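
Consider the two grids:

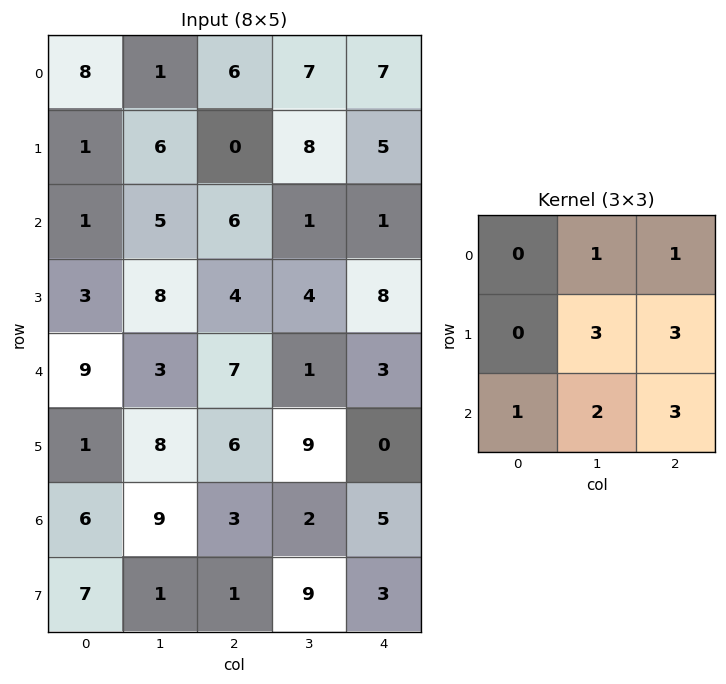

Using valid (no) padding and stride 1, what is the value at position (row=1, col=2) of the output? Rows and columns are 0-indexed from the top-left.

The receptive field on the input at this output position is [0 8 5 / 6 1 1 / 4 4 8]. Elementwise product with the kernel and sum: 8·1 + 5·1 + 1·3 + 1·3 + 4·1 + 4·2 + 8·3.

55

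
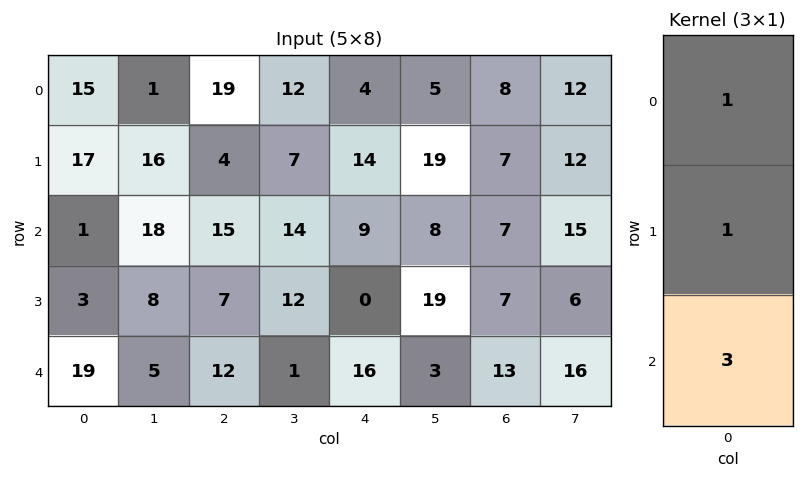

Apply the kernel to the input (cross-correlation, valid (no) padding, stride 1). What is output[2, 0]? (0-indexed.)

The receptive field on the input at this output position is [1 / 3 / 19]. Elementwise product with the kernel and sum: 1·1 + 3·1 + 19·3.

61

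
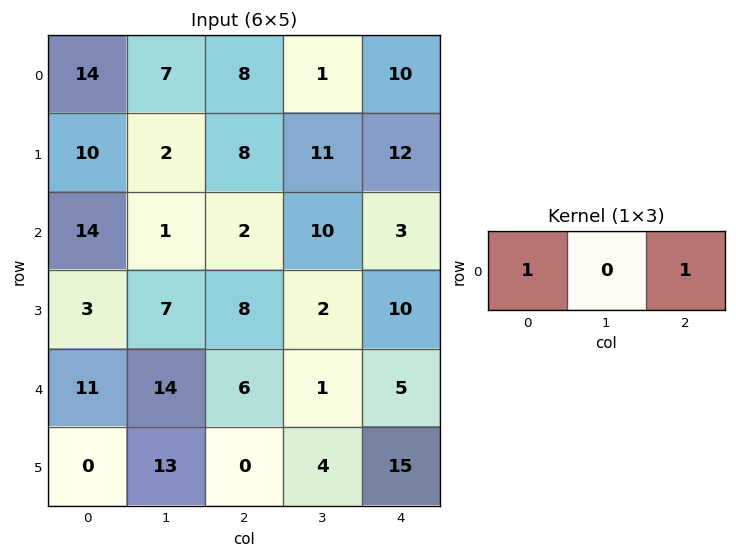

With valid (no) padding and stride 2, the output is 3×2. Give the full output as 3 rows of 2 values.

Output[0,0]: The receptive field on the input at this output position is [14 7 8]. Elementwise product with the kernel and sum: 14·1 + 8·1.

22 18
16 5
17 11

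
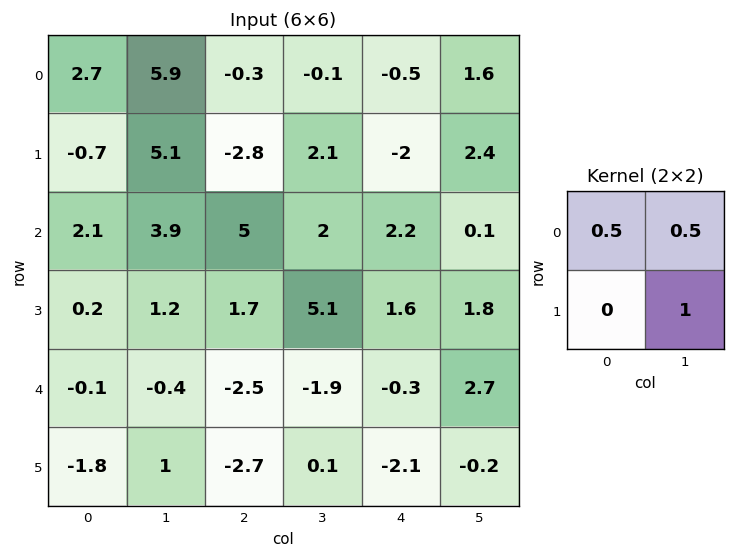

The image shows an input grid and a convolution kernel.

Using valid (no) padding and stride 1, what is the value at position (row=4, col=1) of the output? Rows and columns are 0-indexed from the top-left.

The receptive field on the input at this output position is [-0.4 -2.5 / 1 -2.7]. Elementwise product with the kernel and sum: -0.4·0.5 + -2.5·0.5 + -2.7·1.

-4.15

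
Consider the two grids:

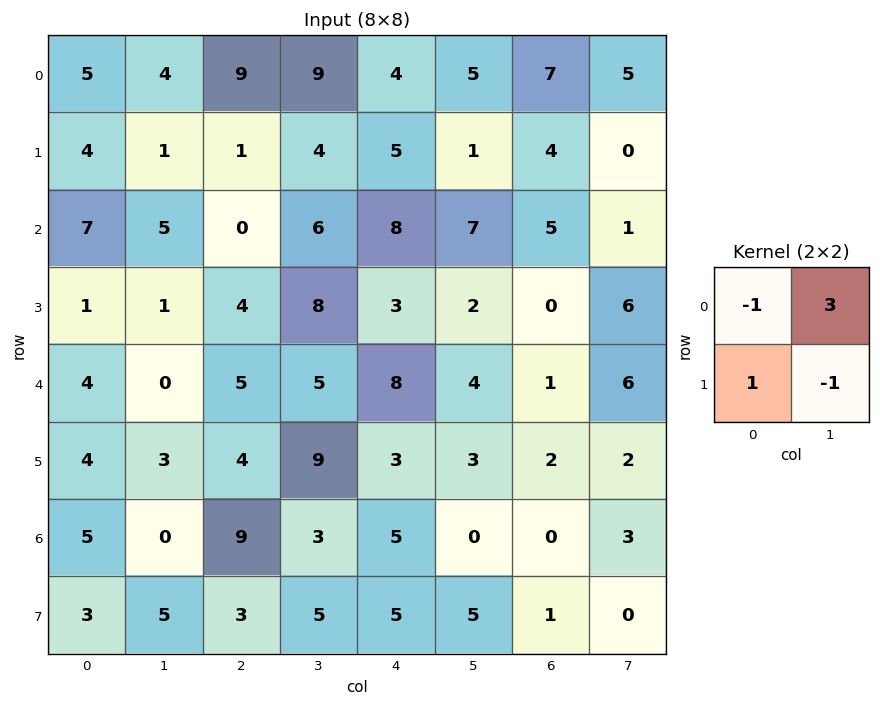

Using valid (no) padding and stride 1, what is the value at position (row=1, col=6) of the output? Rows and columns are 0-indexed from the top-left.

The receptive field on the input at this output position is [4 0 / 5 1]. Elementwise product with the kernel and sum: 4·-1 + 0·3 + 5·1 + 1·-1.

0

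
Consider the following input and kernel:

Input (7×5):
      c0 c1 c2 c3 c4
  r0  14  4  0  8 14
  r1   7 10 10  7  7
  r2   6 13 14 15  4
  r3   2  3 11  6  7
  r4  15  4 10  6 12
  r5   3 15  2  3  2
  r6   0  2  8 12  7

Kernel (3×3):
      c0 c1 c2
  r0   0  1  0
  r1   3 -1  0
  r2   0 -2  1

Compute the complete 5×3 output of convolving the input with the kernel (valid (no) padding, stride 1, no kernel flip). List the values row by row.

Output[0,0]: The receptive field on the input at this output position is [14 4 0 / 7 10 10 / 6 13 14]. Elementwise product with the kernel and sum: 4·1 + 7·3 + 10·-1 + 13·-2 + 14·1.
Output[0,1]: The receptive field on the input at this output position is [4 0 8 / 10 10 7 / 13 14 15]. Elementwise product with the kernel and sum: 0·1 + 10·3 + 10·-1 + 14·-2 + 15·1.

3 7 5
20 19 29
18 -2 42
16 12 26
2 49 -8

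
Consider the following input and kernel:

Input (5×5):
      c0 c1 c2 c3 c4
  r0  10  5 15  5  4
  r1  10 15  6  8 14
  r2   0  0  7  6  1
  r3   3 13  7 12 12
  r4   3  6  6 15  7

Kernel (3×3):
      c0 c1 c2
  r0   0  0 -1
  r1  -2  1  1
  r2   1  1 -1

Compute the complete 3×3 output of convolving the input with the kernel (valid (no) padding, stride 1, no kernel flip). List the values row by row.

-21 -20 18
10 13 -14
10 -16 23

Output[0,0]: The receptive field on the input at this output position is [10 5 15 / 10 15 6 / 0 0 7]. Elementwise product with the kernel and sum: 15·-1 + 10·-2 + 15·1 + 6·1 + 0·1 + 0·1 + 7·-1.
Output[0,1]: The receptive field on the input at this output position is [5 15 5 / 15 6 8 / 0 7 6]. Elementwise product with the kernel and sum: 5·-1 + 15·-2 + 6·1 + 8·1 + 0·1 + 7·1 + 6·-1.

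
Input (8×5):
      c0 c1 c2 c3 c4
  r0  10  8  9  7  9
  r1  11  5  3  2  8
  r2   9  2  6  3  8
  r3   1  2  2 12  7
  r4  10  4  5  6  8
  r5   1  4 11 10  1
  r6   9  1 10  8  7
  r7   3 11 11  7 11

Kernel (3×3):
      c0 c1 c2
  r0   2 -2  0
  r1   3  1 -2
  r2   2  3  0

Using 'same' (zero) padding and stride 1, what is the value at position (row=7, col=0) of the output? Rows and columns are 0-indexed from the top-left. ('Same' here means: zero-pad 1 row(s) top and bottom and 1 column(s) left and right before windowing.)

-37

The receptive field on the zero-padded input at this output position is [0 9 1 / 0 3 11 / 0 0 0]. Elementwise product with the kernel and sum: 0·2 + 9·-2 + 0·3 + 3·1 + 11·-2 + 0·2 + 0·3.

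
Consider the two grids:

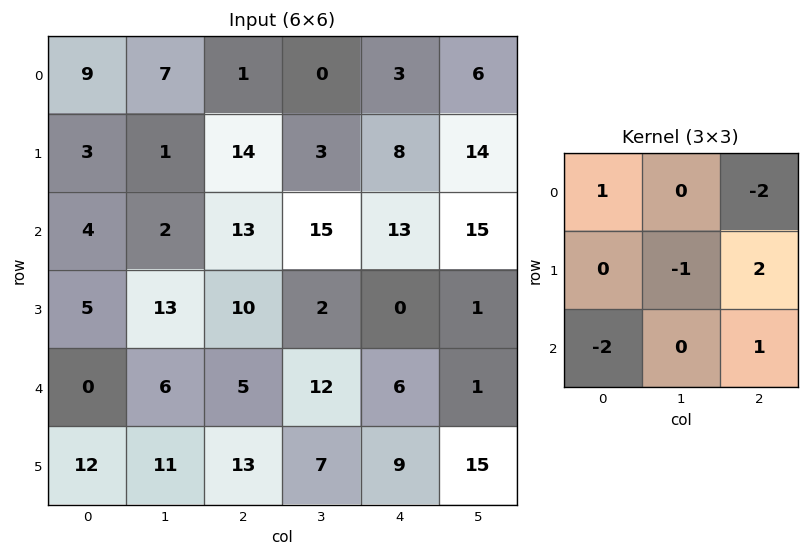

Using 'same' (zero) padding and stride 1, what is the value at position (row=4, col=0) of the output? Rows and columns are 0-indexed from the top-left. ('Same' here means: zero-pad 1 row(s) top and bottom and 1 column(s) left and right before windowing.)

-3

The receptive field on the zero-padded input at this output position is [0 5 13 / 0 0 6 / 0 12 11]. Elementwise product with the kernel and sum: 0·1 + 13·-2 + 0·-1 + 6·2 + 0·-2 + 11·1.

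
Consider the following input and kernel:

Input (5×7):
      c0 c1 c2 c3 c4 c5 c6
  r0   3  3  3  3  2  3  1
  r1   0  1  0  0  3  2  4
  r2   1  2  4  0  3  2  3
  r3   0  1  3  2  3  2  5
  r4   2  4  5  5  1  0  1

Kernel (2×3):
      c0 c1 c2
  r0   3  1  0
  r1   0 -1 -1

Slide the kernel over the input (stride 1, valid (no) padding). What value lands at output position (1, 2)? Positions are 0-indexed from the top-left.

The receptive field on the input at this output position is [0 0 3 / 4 0 3]. Elementwise product with the kernel and sum: 0·3 + 0·1 + 0·-1 + 3·-1.

-3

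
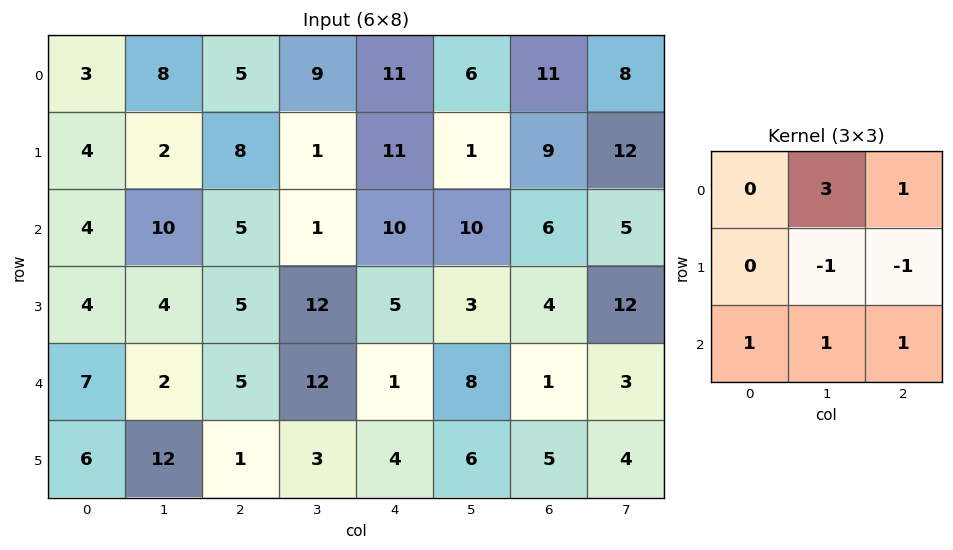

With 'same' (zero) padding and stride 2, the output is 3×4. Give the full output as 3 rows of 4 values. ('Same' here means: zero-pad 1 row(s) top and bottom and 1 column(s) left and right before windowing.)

-5 -3 -4 3
8 40 34 47
25 26 22 35

Output[0,0]: The receptive field on the zero-padded input at this output position is [0 0 0 / 0 3 8 / 0 4 2]. Elementwise product with the kernel and sum: 0·3 + 0·1 + 3·-1 + 8·-1 + 0·1 + 4·1 + 2·1.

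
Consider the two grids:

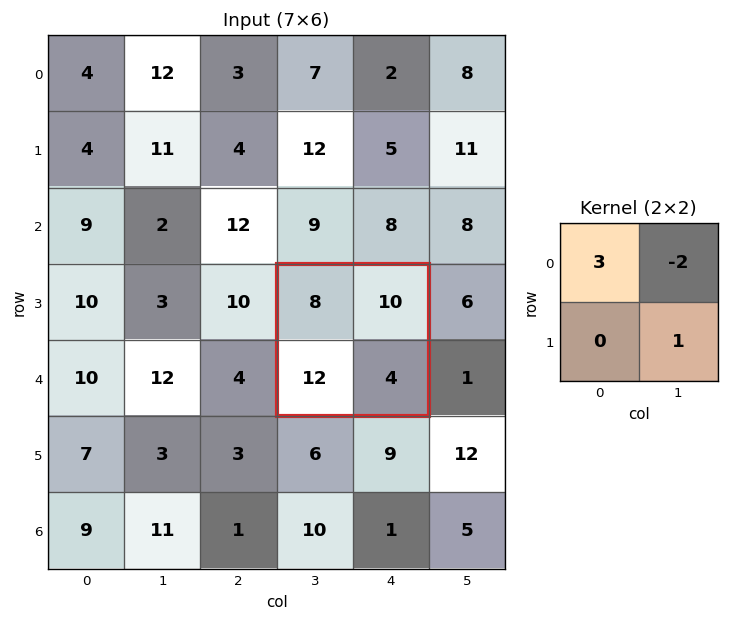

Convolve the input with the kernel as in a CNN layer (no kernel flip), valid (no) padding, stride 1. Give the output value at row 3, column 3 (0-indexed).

The receptive field on the input at this output position is [8 10 / 12 4]. Elementwise product with the kernel and sum: 8·3 + 10·-2 + 4·1.

8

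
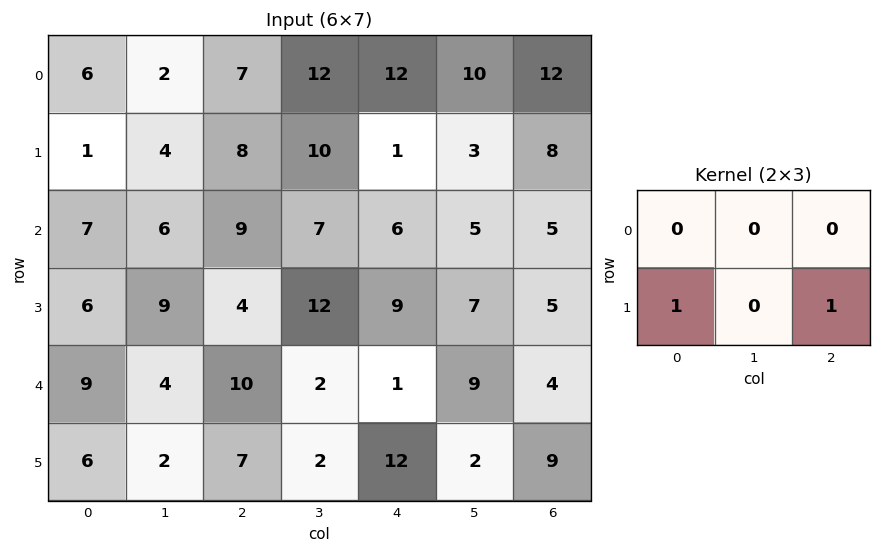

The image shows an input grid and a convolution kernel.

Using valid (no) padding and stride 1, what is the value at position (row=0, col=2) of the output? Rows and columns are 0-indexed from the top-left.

9

The receptive field on the input at this output position is [7 12 12 / 8 10 1]. Elementwise product with the kernel and sum: 8·1 + 1·1.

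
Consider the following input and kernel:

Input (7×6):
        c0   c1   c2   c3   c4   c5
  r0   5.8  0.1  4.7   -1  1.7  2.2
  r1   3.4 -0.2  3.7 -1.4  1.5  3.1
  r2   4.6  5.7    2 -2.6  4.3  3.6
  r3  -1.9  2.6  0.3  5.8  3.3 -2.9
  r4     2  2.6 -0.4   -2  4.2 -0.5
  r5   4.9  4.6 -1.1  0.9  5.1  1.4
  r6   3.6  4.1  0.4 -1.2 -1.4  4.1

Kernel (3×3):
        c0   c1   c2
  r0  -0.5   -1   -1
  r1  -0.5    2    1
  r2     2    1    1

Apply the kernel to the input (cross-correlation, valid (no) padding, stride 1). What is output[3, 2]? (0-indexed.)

-5.05

The receptive field on the input at this output position is [0.3 5.8 3.3 / -0.4 -2 4.2 / -1.1 0.9 5.1]. Elementwise product with the kernel and sum: 0.3·-0.5 + 5.8·-1 + 3.3·-1 + -0.4·-0.5 + -2·2 + 4.2·1 + -1.1·2 + 0.9·1 + 5.1·1.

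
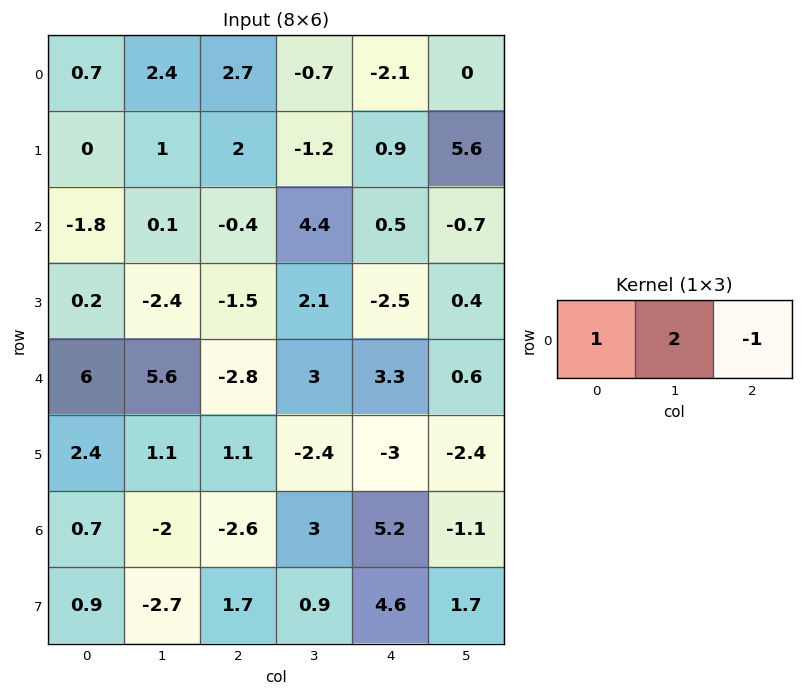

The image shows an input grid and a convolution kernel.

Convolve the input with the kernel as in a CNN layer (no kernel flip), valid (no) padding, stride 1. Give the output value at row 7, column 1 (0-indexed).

-0.2

The receptive field on the input at this output position is [-2.7 1.7 0.9]. Elementwise product with the kernel and sum: -2.7·1 + 1.7·2 + 0.9·-1.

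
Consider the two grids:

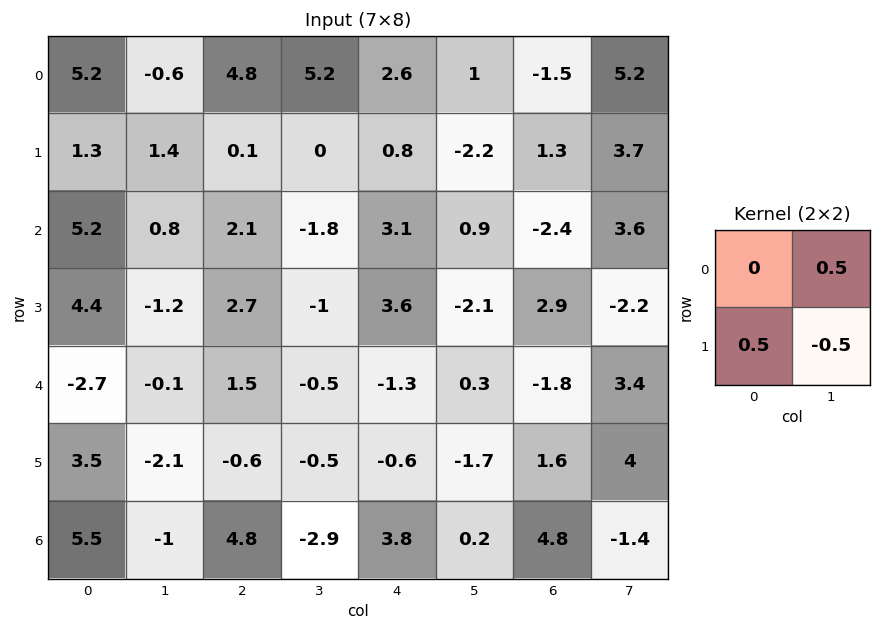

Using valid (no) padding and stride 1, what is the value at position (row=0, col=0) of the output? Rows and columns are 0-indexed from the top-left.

-0.35

The receptive field on the input at this output position is [5.2 -0.6 / 1.3 1.4]. Elementwise product with the kernel and sum: -0.6·0.5 + 1.3·0.5 + 1.4·-0.5.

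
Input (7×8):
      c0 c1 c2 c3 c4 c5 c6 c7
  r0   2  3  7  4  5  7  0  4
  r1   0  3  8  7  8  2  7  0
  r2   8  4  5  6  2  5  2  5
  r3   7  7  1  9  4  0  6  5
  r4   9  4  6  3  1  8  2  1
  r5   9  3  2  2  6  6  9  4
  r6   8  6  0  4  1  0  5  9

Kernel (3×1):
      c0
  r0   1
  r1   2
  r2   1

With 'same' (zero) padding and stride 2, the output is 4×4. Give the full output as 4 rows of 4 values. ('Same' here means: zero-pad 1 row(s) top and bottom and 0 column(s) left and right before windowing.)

Output[0,0]: The receptive field on the zero-padded input at this output position is [0 / 2 / 0]. Elementwise product with the kernel and sum: 0·1 + 2·2 + 0·1.
Output[0,1]: The receptive field on the zero-padded input at this output position is [0 / 7 / 8]. Elementwise product with the kernel and sum: 0·1 + 7·2 + 8·1.

4 22 18 7
23 19 16 17
34 15 12 19
25 2 8 19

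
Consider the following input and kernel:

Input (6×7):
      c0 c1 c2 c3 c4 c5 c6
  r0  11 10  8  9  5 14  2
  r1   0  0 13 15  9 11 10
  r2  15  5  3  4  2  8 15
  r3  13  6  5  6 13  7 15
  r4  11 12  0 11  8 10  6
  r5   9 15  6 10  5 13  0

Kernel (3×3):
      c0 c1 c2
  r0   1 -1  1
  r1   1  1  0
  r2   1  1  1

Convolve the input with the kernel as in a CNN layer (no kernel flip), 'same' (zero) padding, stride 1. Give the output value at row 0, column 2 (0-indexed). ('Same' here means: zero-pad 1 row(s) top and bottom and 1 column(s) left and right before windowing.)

The receptive field on the zero-padded input at this output position is [0 0 0 / 10 8 9 / 0 13 15]. Elementwise product with the kernel and sum: 0·1 + 0·-1 + 0·1 + 10·1 + 8·1 + 0·1 + 13·1 + 15·1.

46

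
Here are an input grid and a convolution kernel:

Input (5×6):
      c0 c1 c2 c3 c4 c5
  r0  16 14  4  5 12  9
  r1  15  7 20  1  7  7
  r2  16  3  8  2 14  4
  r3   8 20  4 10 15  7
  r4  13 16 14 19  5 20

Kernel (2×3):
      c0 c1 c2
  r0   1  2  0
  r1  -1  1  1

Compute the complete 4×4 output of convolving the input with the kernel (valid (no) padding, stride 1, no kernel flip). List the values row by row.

56 36 2 42
24 54 30 31
38 13 33 42
65 45 34 46

Output[0,0]: The receptive field on the input at this output position is [16 14 4 / 15 7 20]. Elementwise product with the kernel and sum: 16·1 + 14·2 + 15·-1 + 7·1 + 20·1.
Output[0,1]: The receptive field on the input at this output position is [14 4 5 / 7 20 1]. Elementwise product with the kernel and sum: 14·1 + 4·2 + 7·-1 + 20·1 + 1·1.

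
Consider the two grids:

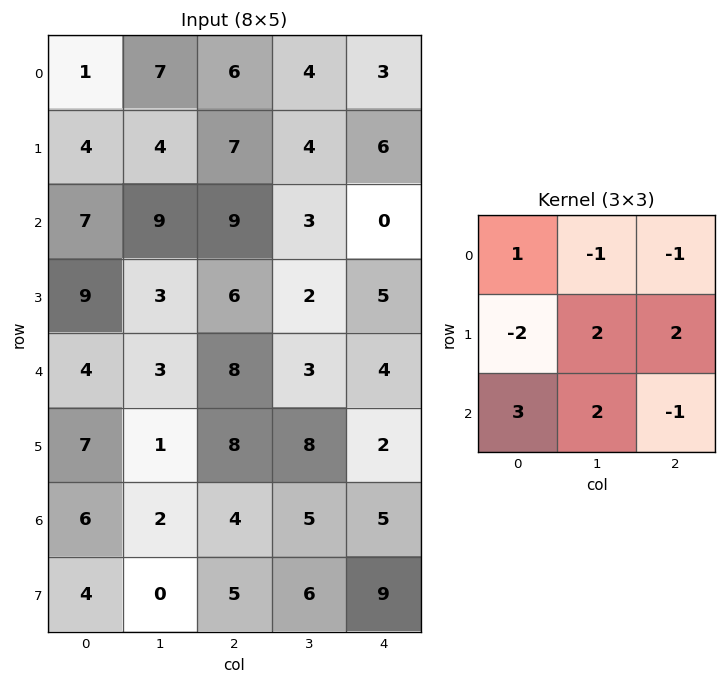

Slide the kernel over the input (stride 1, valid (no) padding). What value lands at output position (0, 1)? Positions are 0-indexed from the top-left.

53

The receptive field on the input at this output position is [7 6 4 / 4 7 4 / 9 9 3]. Elementwise product with the kernel and sum: 7·1 + 6·-1 + 4·-1 + 4·-2 + 7·2 + 4·2 + 9·3 + 9·2 + 3·-1.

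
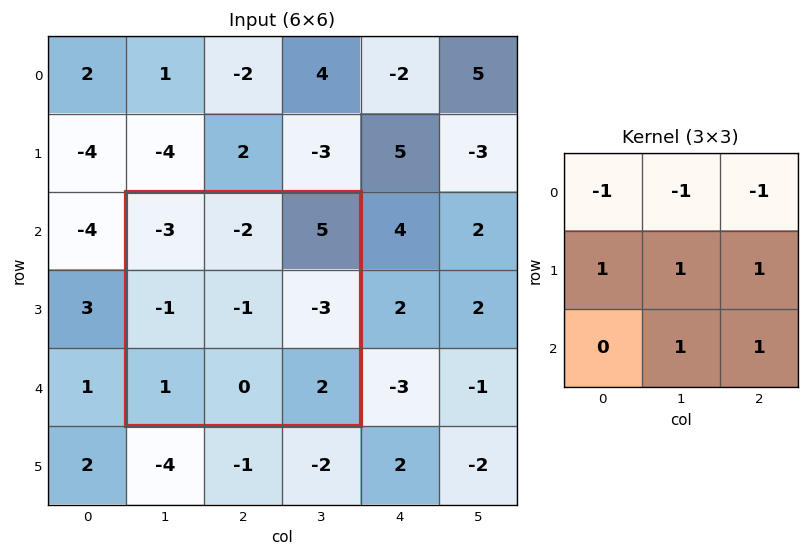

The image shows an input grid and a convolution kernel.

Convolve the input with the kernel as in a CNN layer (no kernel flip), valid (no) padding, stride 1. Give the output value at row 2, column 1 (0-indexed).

The receptive field on the input at this output position is [-3 -2 5 / -1 -1 -3 / 1 0 2]. Elementwise product with the kernel and sum: -3·-1 + -2·-1 + 5·-1 + -1·1 + -1·1 + -3·1 + 0·1 + 2·1.

-3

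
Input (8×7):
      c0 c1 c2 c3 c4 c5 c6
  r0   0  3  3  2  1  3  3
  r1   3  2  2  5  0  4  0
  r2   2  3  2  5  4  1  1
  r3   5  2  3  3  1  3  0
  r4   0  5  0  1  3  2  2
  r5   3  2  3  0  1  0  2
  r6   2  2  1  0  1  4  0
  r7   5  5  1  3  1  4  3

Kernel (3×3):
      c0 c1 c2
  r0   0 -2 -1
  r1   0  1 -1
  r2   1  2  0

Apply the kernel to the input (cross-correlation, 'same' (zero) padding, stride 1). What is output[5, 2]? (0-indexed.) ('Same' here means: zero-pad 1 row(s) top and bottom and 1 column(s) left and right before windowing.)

6

The receptive field on the zero-padded input at this output position is [5 0 1 / 2 3 0 / 2 1 0]. Elementwise product with the kernel and sum: 0·-2 + 1·-1 + 3·1 + 0·-1 + 2·1 + 1·2.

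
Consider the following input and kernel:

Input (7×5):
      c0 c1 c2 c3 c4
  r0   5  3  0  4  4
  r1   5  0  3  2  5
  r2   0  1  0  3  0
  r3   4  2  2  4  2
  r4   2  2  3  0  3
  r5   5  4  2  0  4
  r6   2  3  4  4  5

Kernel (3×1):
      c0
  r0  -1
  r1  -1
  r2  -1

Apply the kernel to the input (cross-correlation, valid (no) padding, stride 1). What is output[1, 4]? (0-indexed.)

The receptive field on the input at this output position is [5 / 0 / 2]. Elementwise product with the kernel and sum: 5·-1 + 0·-1 + 2·-1.

-7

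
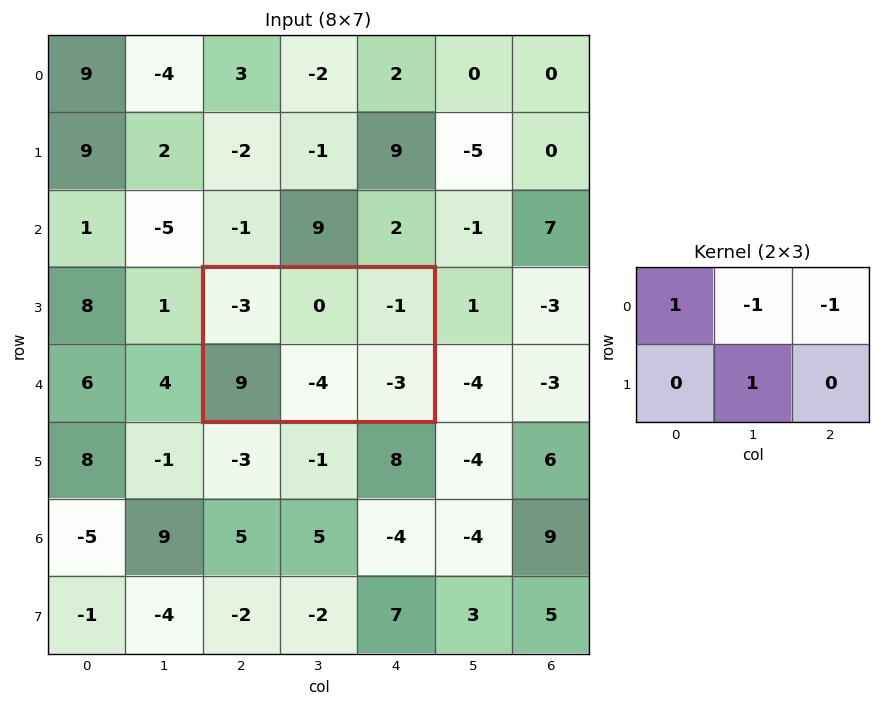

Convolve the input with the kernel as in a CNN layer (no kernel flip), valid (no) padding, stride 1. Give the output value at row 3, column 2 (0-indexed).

-6

The receptive field on the input at this output position is [-3 0 -1 / 9 -4 -3]. Elementwise product with the kernel and sum: -3·1 + 0·-1 + -1·-1 + -4·1.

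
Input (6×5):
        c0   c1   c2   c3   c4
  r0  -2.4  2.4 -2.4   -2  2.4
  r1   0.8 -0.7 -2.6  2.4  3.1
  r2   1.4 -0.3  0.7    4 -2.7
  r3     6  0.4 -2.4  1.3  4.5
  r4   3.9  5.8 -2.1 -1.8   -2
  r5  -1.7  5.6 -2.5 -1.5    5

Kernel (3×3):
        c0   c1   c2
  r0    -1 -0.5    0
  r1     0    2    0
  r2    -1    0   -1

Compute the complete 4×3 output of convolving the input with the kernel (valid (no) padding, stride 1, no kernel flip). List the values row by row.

-2.3 -10.1 10.2
-4.65 1.7 7.3
-2.25 -8.85 4
9.6 -7.5 -4.35

Output[0,0]: The receptive field on the input at this output position is [-2.4 2.4 -2.4 / 0.8 -0.7 -2.6 / 1.4 -0.3 0.7]. Elementwise product with the kernel and sum: -2.4·-1 + 2.4·-0.5 + -0.7·2 + 1.4·-1 + 0.7·-1.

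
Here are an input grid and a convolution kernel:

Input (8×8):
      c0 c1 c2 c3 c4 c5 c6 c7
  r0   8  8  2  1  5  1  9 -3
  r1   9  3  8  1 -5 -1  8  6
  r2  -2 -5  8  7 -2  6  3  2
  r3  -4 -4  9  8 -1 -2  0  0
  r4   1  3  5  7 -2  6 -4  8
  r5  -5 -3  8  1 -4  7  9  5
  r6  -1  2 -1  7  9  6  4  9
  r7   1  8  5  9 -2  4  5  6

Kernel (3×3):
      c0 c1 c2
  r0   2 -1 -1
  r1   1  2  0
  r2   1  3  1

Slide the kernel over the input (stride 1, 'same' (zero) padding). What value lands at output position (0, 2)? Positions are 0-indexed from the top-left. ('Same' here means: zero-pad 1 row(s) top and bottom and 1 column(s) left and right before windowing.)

40

The receptive field on the zero-padded input at this output position is [0 0 0 / 8 2 1 / 3 8 1]. Elementwise product with the kernel and sum: 0·2 + 0·-1 + 0·-1 + 8·1 + 2·2 + 3·1 + 8·3 + 1·1.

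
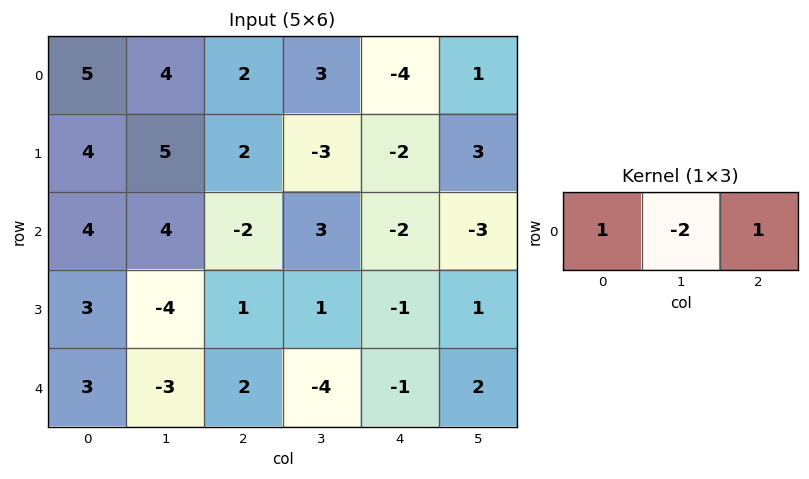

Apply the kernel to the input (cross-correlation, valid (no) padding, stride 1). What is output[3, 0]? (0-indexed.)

The receptive field on the input at this output position is [3 -4 1]. Elementwise product with the kernel and sum: 3·1 + -4·-2 + 1·1.

12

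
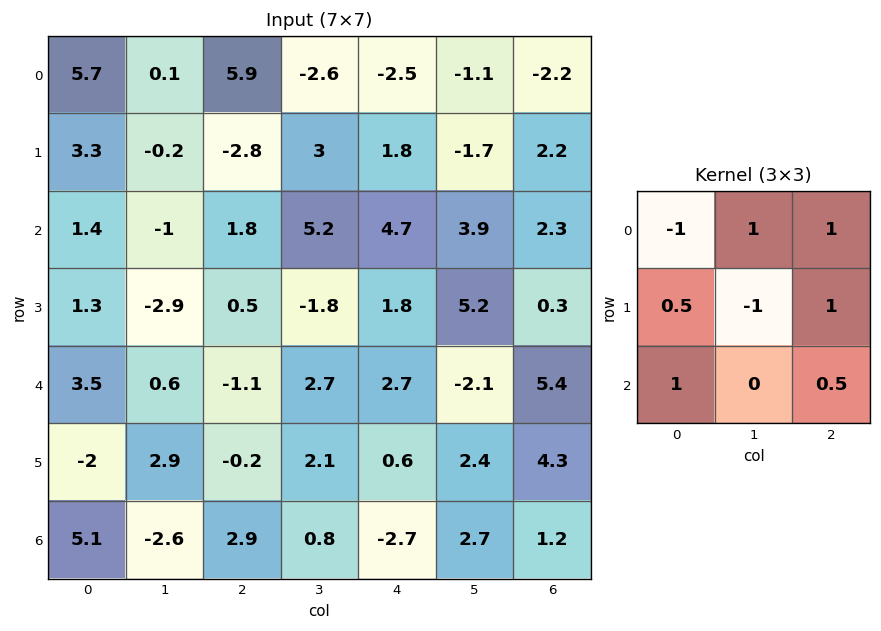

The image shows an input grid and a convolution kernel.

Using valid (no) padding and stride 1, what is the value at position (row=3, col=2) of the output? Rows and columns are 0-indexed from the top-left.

-0.95

The receptive field on the input at this output position is [0.5 -1.8 1.8 / -1.1 2.7 2.7 / -0.2 2.1 0.6]. Elementwise product with the kernel and sum: 0.5·-1 + -1.8·1 + 1.8·1 + -1.1·0.5 + 2.7·-1 + 2.7·1 + -0.2·1 + 0.6·0.5.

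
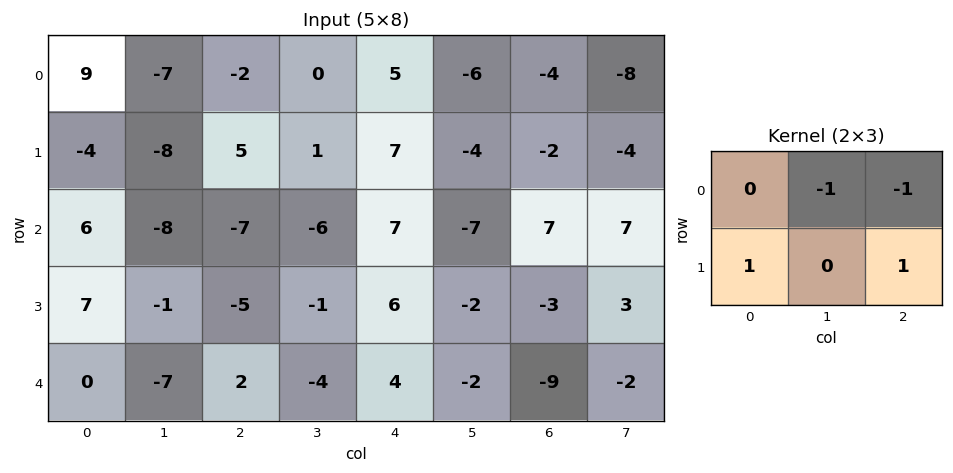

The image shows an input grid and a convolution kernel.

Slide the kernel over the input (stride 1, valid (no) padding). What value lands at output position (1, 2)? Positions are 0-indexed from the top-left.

-8

The receptive field on the input at this output position is [5 1 7 / -7 -6 7]. Elementwise product with the kernel and sum: 1·-1 + 7·-1 + -7·1 + 7·1.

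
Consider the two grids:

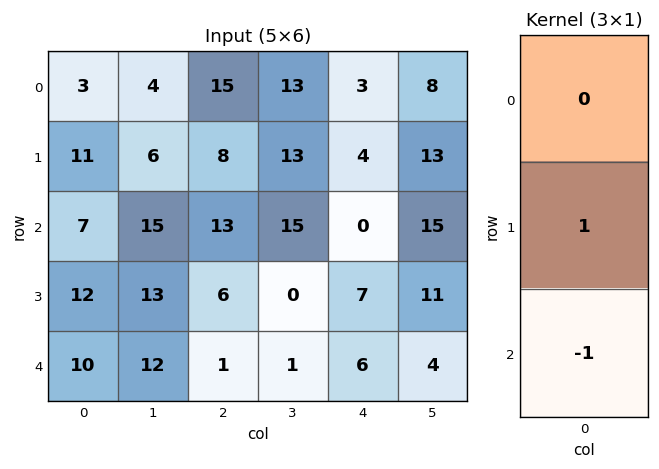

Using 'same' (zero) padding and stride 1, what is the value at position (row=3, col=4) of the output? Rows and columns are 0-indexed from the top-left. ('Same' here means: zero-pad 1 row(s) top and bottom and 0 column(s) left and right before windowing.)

The receptive field on the zero-padded input at this output position is [0 / 7 / 6]. Elementwise product with the kernel and sum: 7·1 + 6·-1.

1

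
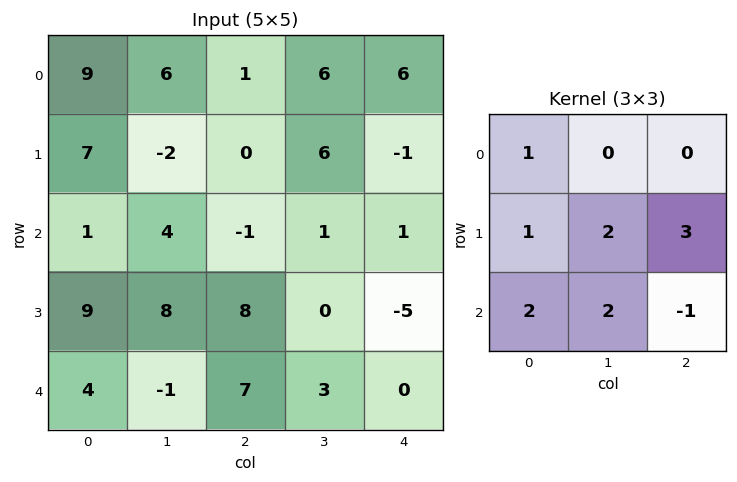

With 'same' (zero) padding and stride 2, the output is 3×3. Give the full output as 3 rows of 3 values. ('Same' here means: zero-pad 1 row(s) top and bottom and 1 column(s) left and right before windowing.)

Output[0,0]: The receptive field on the zero-padded input at this output position is [0 0 0 / 0 9 6 / 0 7 -2]. Elementwise product with the kernel and sum: 0·1 + 0·1 + 9·2 + 6·3 + 0·2 + 7·2 + -2·-1.

52 16 28
24 35 -1
5 30 3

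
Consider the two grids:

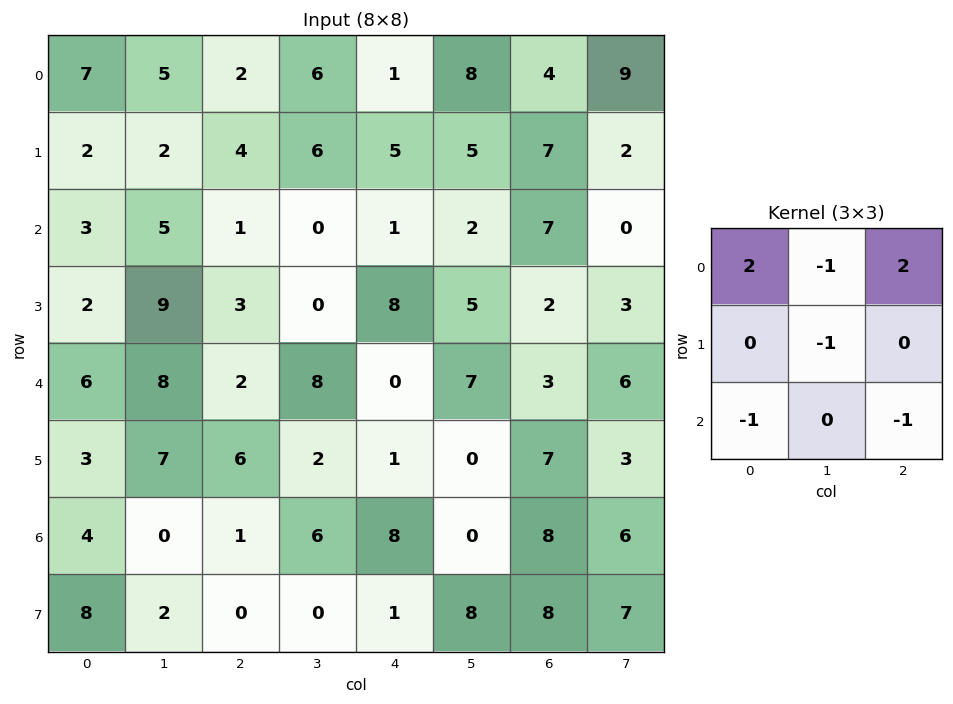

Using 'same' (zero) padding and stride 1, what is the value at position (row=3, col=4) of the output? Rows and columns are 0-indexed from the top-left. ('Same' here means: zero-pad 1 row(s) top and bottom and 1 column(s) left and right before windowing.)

-20

The receptive field on the zero-padded input at this output position is [0 1 2 / 0 8 5 / 8 0 7]. Elementwise product with the kernel and sum: 0·2 + 1·-1 + 2·2 + 8·-1 + 8·-1 + 7·-1.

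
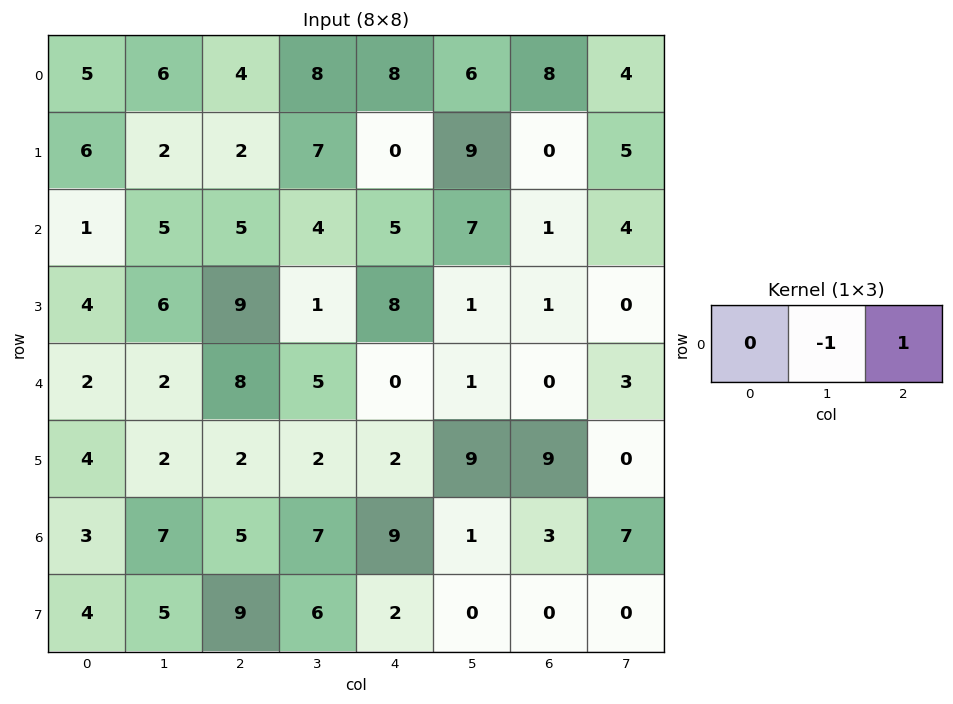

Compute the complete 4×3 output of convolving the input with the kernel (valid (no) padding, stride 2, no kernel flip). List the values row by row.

-2 0 2
0 1 -6
6 -5 -1
-2 2 2

Output[0,0]: The receptive field on the input at this output position is [5 6 4]. Elementwise product with the kernel and sum: 6·-1 + 4·1.
Output[0,1]: The receptive field on the input at this output position is [4 8 8]. Elementwise product with the kernel and sum: 8·-1 + 8·1.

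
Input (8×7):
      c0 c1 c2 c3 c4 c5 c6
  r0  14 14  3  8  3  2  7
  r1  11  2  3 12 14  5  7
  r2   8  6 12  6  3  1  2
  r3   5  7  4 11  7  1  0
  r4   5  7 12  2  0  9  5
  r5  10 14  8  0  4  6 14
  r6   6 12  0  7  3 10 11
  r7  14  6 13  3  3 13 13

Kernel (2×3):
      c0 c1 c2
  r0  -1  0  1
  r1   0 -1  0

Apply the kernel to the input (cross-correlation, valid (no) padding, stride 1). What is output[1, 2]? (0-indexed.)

The receptive field on the input at this output position is [3 12 14 / 12 6 3]. Elementwise product with the kernel and sum: 3·-1 + 14·1 + 6·-1.

5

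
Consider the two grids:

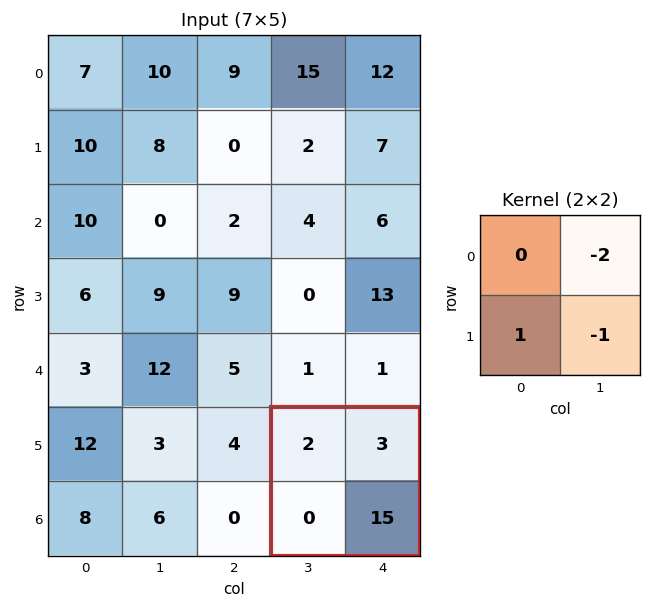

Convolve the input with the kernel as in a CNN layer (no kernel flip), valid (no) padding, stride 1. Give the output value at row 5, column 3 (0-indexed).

The receptive field on the input at this output position is [2 3 / 0 15]. Elementwise product with the kernel and sum: 3·-2 + 0·1 + 15·-1.

-21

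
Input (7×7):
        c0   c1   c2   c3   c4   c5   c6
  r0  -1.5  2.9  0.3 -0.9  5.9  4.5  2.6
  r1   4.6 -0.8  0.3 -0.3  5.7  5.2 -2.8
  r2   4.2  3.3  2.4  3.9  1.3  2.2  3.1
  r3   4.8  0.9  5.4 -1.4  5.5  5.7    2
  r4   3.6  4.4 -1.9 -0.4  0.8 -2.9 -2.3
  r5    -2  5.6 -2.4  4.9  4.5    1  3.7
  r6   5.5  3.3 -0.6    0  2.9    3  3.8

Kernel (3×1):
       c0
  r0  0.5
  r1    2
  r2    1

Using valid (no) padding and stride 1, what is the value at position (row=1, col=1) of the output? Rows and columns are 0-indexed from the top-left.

7.1

The receptive field on the input at this output position is [-0.8 / 3.3 / 0.9]. Elementwise product with the kernel and sum: -0.8·0.5 + 3.3·2 + 0.9·1.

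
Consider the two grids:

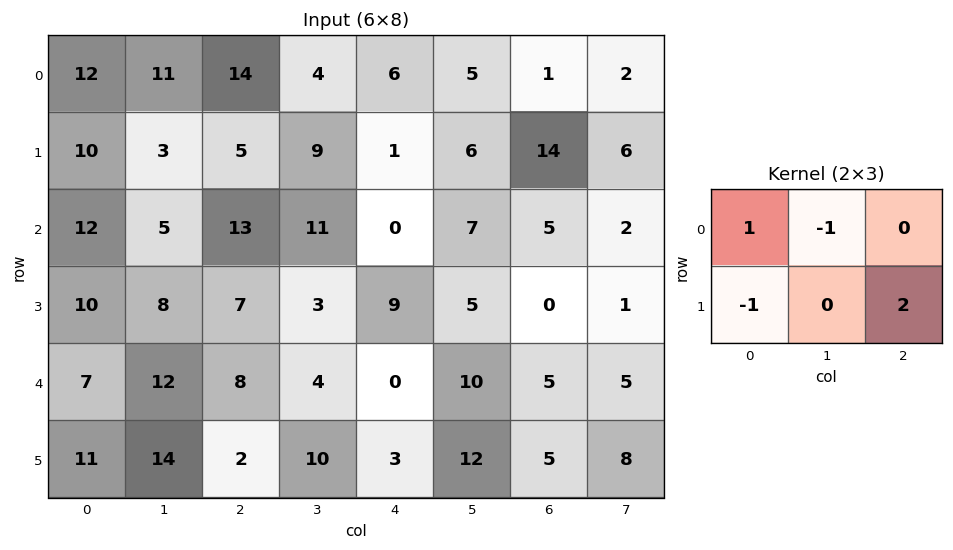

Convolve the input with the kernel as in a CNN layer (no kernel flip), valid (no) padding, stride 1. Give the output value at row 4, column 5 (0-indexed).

9

The receptive field on the input at this output position is [10 5 5 / 12 5 8]. Elementwise product with the kernel and sum: 10·1 + 5·-1 + 12·-1 + 8·2.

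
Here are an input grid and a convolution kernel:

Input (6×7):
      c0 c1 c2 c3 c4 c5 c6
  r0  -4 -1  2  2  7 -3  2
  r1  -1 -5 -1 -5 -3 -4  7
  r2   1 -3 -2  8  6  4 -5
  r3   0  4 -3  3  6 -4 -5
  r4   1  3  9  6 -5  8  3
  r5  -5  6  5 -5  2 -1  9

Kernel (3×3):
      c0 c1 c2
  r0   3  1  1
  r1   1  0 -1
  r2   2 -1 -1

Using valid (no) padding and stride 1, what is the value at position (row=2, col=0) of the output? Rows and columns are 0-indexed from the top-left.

-9

The receptive field on the input at this output position is [1 -3 -2 / 0 4 -3 / 1 3 9]. Elementwise product with the kernel and sum: 1·3 + -3·1 + -2·1 + 0·1 + -3·-1 + 1·2 + 3·-1 + 9·-1.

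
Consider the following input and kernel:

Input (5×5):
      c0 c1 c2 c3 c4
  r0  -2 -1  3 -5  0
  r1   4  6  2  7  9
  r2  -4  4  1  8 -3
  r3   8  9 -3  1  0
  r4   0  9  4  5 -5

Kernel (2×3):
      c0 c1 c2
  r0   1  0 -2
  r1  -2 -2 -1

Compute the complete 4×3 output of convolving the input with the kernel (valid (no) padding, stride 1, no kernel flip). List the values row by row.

Output[0,0]: The receptive field on the input at this output position is [-2 -1 3 / 4 6 2]. Elementwise product with the kernel and sum: -2·1 + 3·-2 + 4·-2 + 6·-2 + 2·-1.
Output[0,1]: The receptive field on the input at this output position is [-1 3 -5 / 6 2 7]. Elementwise product with the kernel and sum: -1·1 + -5·-2 + 6·-2 + 2·-2 + 7·-1.

-30 -14 -24
-1 -26 -31
-37 -25 11
-8 -24 -16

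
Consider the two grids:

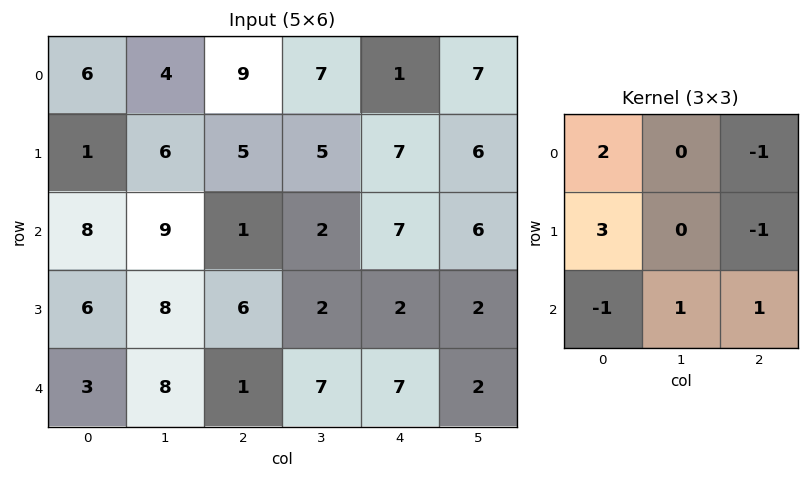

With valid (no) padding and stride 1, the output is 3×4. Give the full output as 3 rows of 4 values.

3 8 33 27
28 32 -3 6
33 38 24 4

Output[0,0]: The receptive field on the input at this output position is [6 4 9 / 1 6 5 / 8 9 1]. Elementwise product with the kernel and sum: 6·2 + 9·-1 + 1·3 + 5·-1 + 8·-1 + 9·1 + 1·1.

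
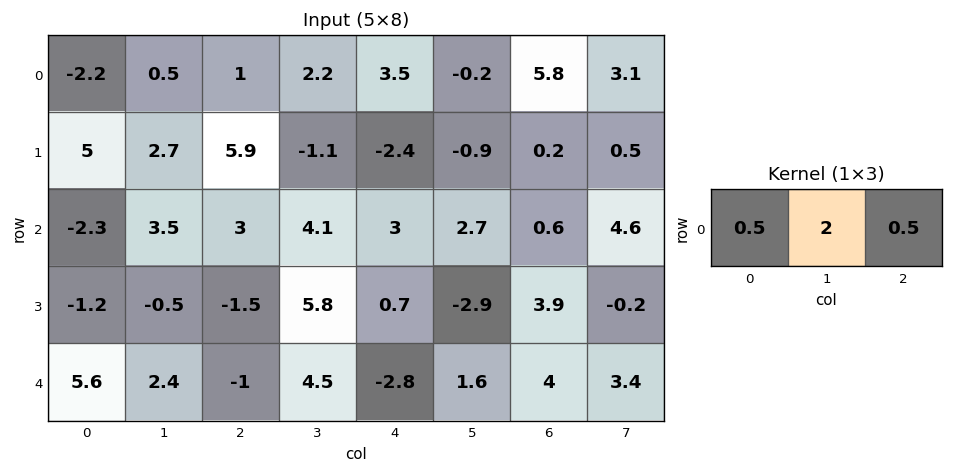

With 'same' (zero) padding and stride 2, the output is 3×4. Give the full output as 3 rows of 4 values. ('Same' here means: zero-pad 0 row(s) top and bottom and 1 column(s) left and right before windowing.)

-4.15 3.35 8 13.05
-2.85 9.8 9.4 4.85
12.4 1.45 -2.55 10.5

Output[0,0]: The receptive field on the zero-padded input at this output position is [0 -2.2 0.5]. Elementwise product with the kernel and sum: 0·0.5 + -2.2·2 + 0.5·0.5.
Output[0,1]: The receptive field on the zero-padded input at this output position is [0.5 1 2.2]. Elementwise product with the kernel and sum: 0.5·0.5 + 1·2 + 2.2·0.5.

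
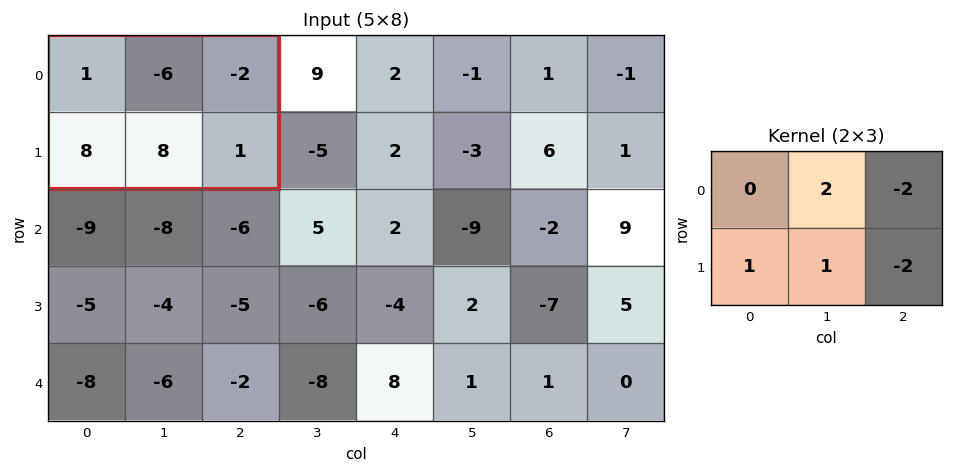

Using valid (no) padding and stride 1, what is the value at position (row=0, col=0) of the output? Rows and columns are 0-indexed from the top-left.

6

The receptive field on the input at this output position is [1 -6 -2 / 8 8 1]. Elementwise product with the kernel and sum: -6·2 + -2·-2 + 8·1 + 8·1 + 1·-2.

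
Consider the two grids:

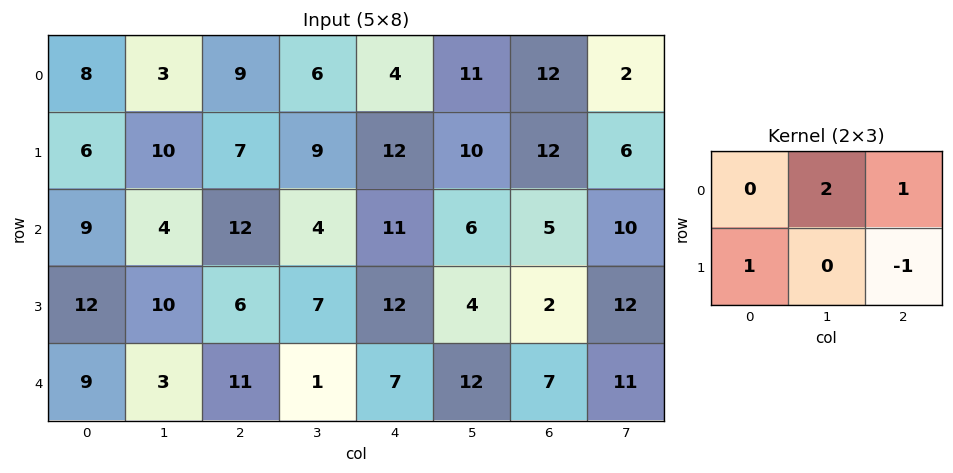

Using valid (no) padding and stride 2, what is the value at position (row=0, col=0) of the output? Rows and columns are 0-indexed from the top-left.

14

The receptive field on the input at this output position is [8 3 9 / 6 10 7]. Elementwise product with the kernel and sum: 3·2 + 9·1 + 6·1 + 7·-1.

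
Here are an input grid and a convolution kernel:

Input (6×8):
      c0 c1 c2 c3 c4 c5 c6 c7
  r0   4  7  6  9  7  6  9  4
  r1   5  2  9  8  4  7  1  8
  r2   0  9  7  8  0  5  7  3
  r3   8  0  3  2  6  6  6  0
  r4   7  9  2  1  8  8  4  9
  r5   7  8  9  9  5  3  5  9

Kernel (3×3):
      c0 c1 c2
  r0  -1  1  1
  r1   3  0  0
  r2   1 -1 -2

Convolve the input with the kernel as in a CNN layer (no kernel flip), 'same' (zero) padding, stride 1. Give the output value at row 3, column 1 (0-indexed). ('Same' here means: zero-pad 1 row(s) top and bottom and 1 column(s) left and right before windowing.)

The receptive field on the zero-padded input at this output position is [0 9 7 / 8 0 3 / 7 9 2]. Elementwise product with the kernel and sum: 0·-1 + 9·1 + 7·1 + 8·3 + 7·1 + 9·-1 + 2·-2.

34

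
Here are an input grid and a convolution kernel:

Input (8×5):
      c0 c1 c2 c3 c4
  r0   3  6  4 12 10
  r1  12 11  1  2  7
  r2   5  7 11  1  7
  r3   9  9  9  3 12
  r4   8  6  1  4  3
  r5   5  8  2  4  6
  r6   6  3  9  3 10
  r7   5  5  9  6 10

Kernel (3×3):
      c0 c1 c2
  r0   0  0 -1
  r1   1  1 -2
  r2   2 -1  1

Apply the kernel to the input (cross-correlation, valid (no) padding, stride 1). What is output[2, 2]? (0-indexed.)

-18

The receptive field on the input at this output position is [11 1 7 / 9 3 12 / 1 4 3]. Elementwise product with the kernel and sum: 7·-1 + 9·1 + 3·1 + 12·-2 + 1·2 + 4·-1 + 3·1.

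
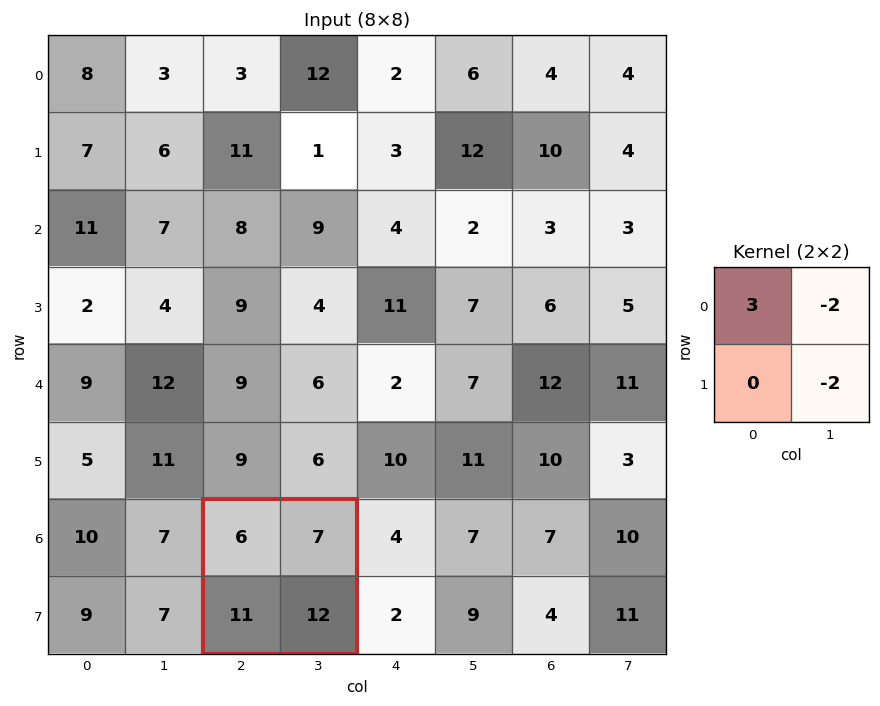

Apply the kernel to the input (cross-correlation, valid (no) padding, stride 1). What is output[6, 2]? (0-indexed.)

The receptive field on the input at this output position is [6 7 / 11 12]. Elementwise product with the kernel and sum: 6·3 + 7·-2 + 12·-2.

-20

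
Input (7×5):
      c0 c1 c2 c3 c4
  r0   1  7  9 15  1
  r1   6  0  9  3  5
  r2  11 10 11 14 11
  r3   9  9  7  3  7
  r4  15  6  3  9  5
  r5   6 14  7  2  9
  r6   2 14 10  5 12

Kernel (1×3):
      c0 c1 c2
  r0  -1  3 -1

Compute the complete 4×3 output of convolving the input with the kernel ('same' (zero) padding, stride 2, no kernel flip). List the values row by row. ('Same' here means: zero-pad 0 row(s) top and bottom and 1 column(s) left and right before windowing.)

Output[0,0]: The receptive field on the zero-padded input at this output position is [0 1 7]. Elementwise product with the kernel and sum: 0·-1 + 1·3 + 7·-1.

-4 5 -12
23 9 19
39 -6 6
-8 11 31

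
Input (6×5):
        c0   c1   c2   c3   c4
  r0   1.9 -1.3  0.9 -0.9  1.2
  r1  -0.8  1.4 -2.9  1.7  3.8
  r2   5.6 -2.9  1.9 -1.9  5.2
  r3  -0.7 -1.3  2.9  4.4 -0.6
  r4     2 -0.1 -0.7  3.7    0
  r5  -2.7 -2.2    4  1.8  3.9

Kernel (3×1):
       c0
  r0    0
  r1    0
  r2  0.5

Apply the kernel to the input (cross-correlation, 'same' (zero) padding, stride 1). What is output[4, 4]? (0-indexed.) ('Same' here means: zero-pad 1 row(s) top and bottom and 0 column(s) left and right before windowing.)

The receptive field on the zero-padded input at this output position is [-0.6 / 0 / 3.9]. Elementwise product with the kernel and sum: 3.9·0.5.

1.95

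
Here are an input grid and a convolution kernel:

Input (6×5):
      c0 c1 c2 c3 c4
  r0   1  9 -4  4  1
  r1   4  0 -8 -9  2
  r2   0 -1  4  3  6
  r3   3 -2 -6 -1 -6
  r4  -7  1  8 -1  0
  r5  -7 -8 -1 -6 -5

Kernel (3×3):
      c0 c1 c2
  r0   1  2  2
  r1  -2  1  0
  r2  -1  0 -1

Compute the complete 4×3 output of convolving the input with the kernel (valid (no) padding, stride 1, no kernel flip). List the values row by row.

-1 -1 3
-10 -25 -15
-3 11 25
10 4 -31

Output[0,0]: The receptive field on the input at this output position is [1 9 -4 / 4 0 -8 / 0 -1 4]. Elementwise product with the kernel and sum: 1·1 + 9·2 + -4·2 + 4·-2 + 0·1 + 0·-1 + 4·-1.
Output[0,1]: The receptive field on the input at this output position is [9 -4 4 / 0 -8 -9 / -1 4 3]. Elementwise product with the kernel and sum: 9·1 + -4·2 + 4·2 + 0·-2 + -8·1 + -1·-1 + 3·-1.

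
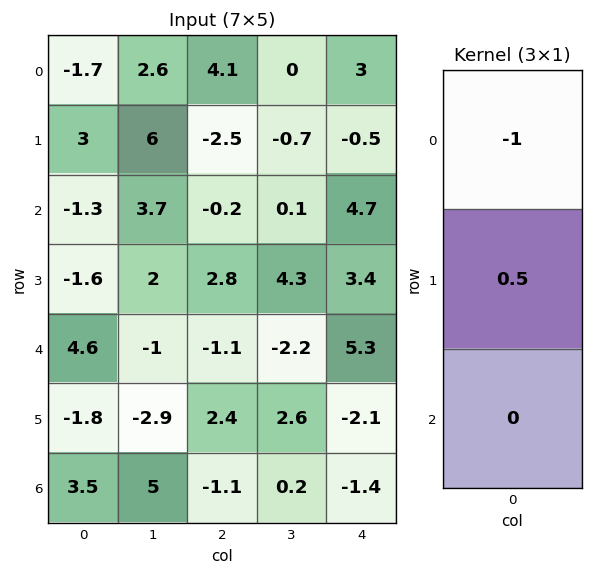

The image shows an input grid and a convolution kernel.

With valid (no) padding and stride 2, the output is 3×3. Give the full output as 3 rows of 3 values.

3.2 -5.35 -3.25
0.5 1.6 -3
-5.5 2.3 -6.35

Output[0,0]: The receptive field on the input at this output position is [-1.7 / 3 / -1.3]. Elementwise product with the kernel and sum: -1.7·-1 + 3·0.5.
Output[0,1]: The receptive field on the input at this output position is [4.1 / -2.5 / -0.2]. Elementwise product with the kernel and sum: 4.1·-1 + -2.5·0.5.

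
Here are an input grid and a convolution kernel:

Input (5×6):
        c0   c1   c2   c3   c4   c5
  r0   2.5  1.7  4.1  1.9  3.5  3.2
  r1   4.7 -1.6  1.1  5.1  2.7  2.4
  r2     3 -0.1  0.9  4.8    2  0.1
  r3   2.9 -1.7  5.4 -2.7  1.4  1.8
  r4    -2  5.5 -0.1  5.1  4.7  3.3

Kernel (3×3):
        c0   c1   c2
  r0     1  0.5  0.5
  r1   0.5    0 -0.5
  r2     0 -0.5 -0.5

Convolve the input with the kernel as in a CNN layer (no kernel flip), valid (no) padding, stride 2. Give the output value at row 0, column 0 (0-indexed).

The receptive field on the input at this output position is [2.5 1.7 4.1 / 4.7 -1.6 1.1 / 3 -0.1 0.9]. Elementwise product with the kernel and sum: 2.5·1 + 1.7·0.5 + 4.1·0.5 + 4.7·0.5 + 1.1·-0.5 + -0.1·-0.5 + 0.9·-0.5.

6.8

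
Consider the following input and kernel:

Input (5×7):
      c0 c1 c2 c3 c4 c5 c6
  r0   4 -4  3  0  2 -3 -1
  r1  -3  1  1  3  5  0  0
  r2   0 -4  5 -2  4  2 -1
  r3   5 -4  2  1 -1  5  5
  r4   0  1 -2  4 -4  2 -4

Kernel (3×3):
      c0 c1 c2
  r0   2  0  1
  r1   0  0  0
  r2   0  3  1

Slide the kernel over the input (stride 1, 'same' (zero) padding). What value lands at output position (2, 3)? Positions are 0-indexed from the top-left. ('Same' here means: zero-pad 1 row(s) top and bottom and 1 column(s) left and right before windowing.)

The receptive field on the zero-padded input at this output position is [1 3 5 / 5 -2 4 / 2 1 -1]. Elementwise product with the kernel and sum: 1·2 + 5·1 + 1·3 + -1·1.

9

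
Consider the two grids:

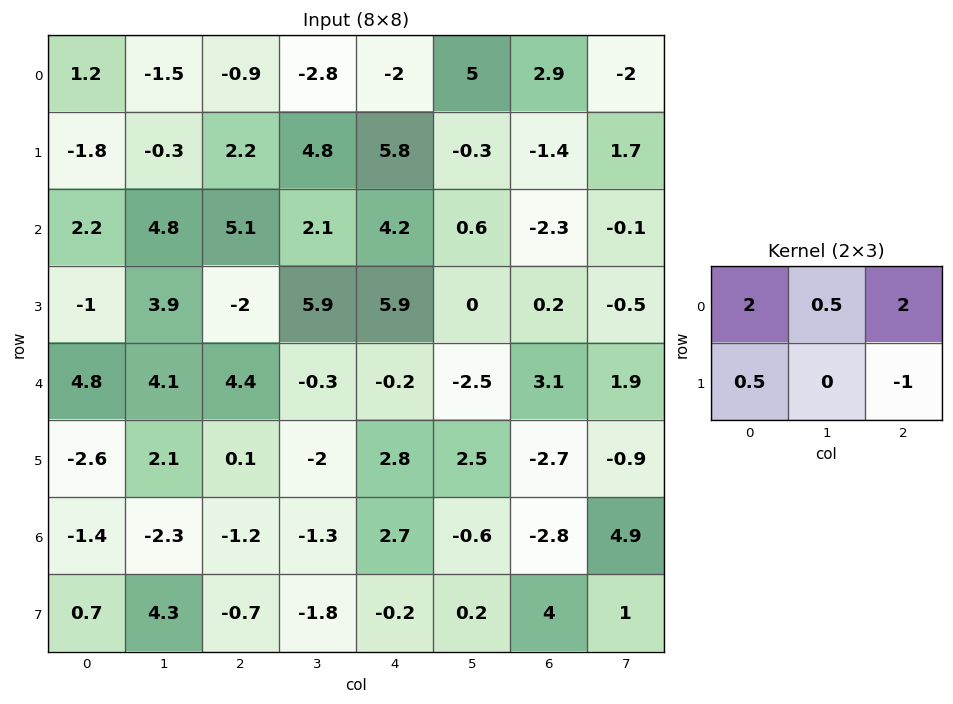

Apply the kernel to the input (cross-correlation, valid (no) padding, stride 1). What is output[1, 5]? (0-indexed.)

2.5

The receptive field on the input at this output position is [-0.3 -1.4 1.7 / 0.6 -2.3 -0.1]. Elementwise product with the kernel and sum: -0.3·2 + -1.4·0.5 + 1.7·2 + 0.6·0.5 + -0.1·-1.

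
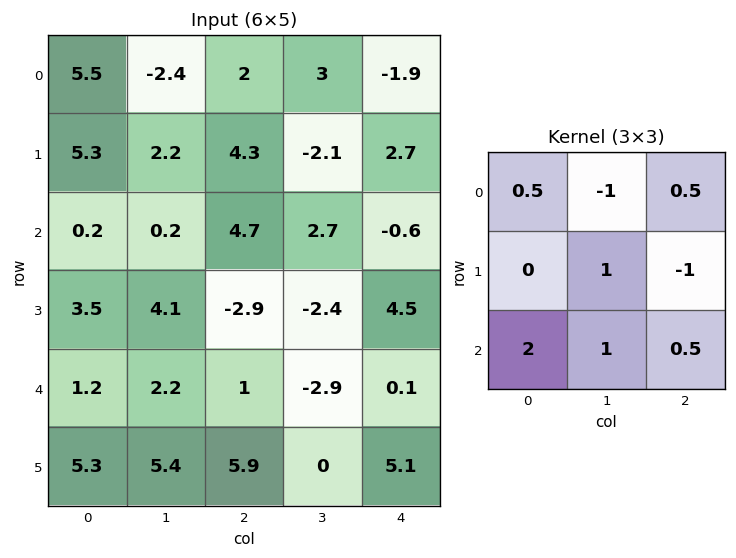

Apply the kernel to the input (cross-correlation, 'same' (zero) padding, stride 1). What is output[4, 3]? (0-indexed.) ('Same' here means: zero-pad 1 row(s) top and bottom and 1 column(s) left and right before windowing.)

14.55

The receptive field on the zero-padded input at this output position is [-2.9 -2.4 4.5 / 1 -2.9 0.1 / 5.9 0 5.1]. Elementwise product with the kernel and sum: -2.9·0.5 + -2.4·-1 + 4.5·0.5 + -2.9·1 + 0.1·-1 + 5.9·2 + 0·1 + 5.1·0.5.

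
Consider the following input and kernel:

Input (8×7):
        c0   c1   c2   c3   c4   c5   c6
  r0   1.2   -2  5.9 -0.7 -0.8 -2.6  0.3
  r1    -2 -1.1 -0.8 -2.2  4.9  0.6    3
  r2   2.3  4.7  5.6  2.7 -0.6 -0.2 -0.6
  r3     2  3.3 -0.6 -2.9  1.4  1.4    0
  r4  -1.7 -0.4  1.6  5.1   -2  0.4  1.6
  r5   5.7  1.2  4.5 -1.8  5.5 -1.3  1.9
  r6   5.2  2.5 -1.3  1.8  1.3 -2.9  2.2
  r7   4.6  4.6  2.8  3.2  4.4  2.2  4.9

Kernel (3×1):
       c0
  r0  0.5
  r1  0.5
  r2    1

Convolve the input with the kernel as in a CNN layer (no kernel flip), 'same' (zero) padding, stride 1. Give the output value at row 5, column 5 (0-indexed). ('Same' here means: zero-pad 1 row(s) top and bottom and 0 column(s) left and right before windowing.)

-3.35

The receptive field on the zero-padded input at this output position is [0.4 / -1.3 / -2.9]. Elementwise product with the kernel and sum: 0.4·0.5 + -1.3·0.5 + -2.9·1.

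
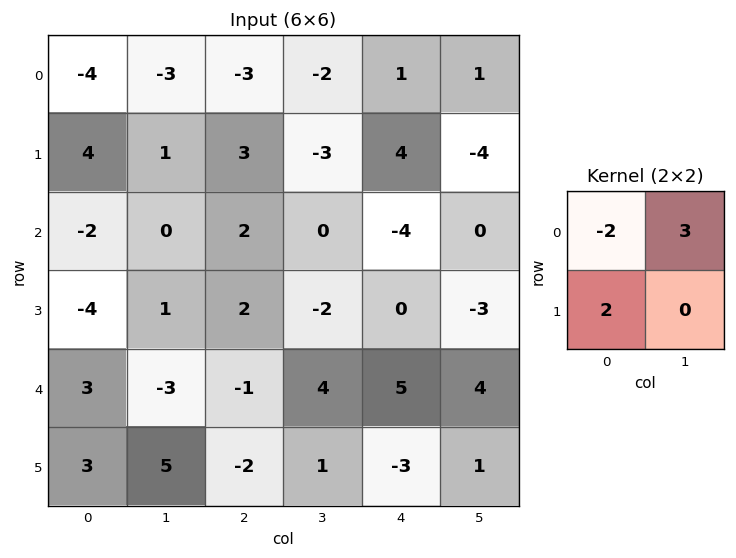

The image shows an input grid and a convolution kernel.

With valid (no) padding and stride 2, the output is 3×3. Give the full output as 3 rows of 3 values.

7 6 9
-4 0 8
-9 10 -4

Output[0,0]: The receptive field on the input at this output position is [-4 -3 / 4 1]. Elementwise product with the kernel and sum: -4·-2 + -3·3 + 4·2.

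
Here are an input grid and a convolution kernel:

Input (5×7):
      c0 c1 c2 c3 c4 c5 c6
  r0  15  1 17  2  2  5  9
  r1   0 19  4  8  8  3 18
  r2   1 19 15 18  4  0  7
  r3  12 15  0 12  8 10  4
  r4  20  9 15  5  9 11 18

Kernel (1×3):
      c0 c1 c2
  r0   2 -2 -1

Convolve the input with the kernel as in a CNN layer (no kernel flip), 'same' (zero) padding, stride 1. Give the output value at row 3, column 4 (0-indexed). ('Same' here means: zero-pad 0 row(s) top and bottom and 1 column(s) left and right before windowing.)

-2

The receptive field on the zero-padded input at this output position is [12 8 10]. Elementwise product with the kernel and sum: 12·2 + 8·-2 + 10·-1.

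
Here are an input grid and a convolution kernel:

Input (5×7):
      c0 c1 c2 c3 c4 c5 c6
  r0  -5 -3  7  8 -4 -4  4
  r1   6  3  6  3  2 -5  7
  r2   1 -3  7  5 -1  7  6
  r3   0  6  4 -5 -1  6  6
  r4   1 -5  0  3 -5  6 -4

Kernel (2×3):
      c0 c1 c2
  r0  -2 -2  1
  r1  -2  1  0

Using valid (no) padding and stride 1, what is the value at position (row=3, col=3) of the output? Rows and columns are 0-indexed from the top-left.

7

The receptive field on the input at this output position is [-5 -1 6 / 3 -5 6]. Elementwise product with the kernel and sum: -5·-2 + -1·-2 + 6·1 + 3·-2 + -5·1.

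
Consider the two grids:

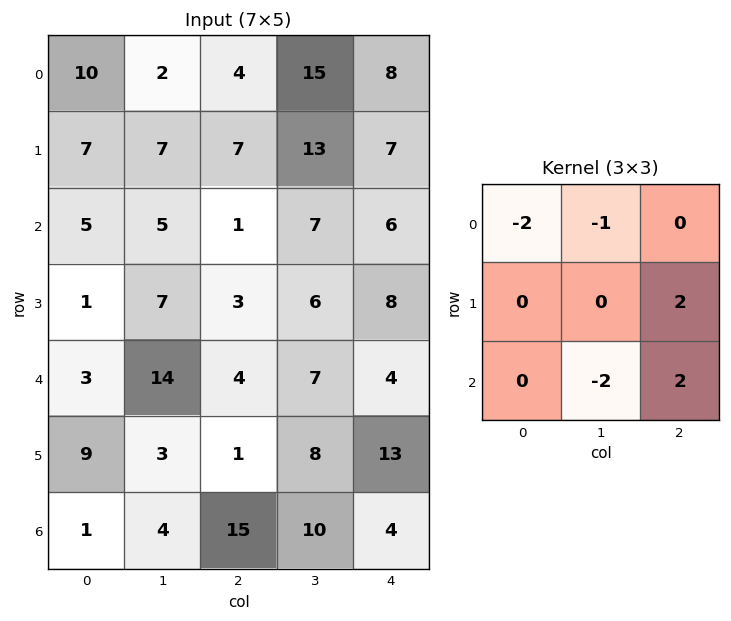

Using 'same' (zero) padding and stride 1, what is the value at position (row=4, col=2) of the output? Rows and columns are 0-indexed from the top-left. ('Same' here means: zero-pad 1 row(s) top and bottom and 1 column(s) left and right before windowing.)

The receptive field on the zero-padded input at this output position is [7 3 6 / 14 4 7 / 3 1 8]. Elementwise product with the kernel and sum: 7·-2 + 3·-1 + 7·2 + 1·-2 + 8·2.

11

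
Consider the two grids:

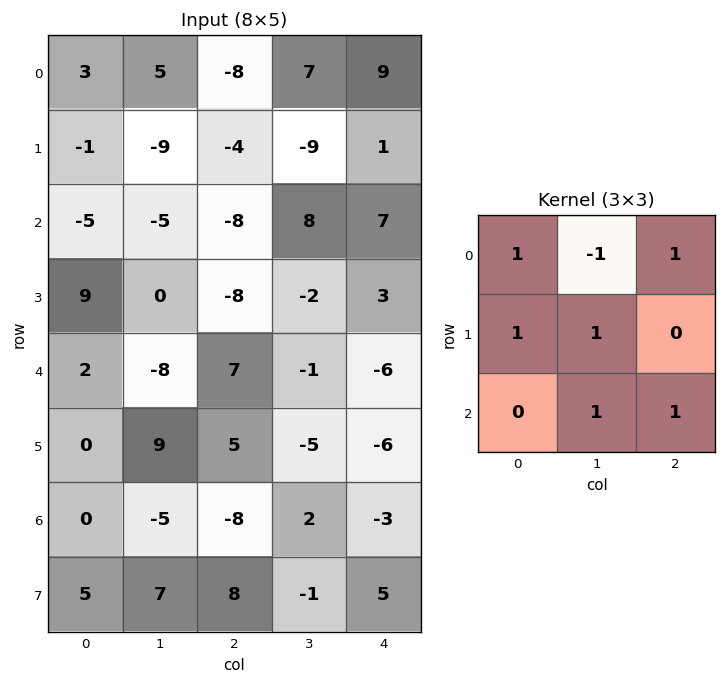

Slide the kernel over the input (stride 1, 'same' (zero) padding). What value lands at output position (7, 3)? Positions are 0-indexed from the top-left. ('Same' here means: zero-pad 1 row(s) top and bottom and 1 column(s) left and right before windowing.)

The receptive field on the zero-padded input at this output position is [-8 2 -3 / 8 -1 5 / 0 0 0]. Elementwise product with the kernel and sum: -8·1 + 2·-1 + -3·1 + 8·1 + -1·1 + 0·1 + 0·1.

-6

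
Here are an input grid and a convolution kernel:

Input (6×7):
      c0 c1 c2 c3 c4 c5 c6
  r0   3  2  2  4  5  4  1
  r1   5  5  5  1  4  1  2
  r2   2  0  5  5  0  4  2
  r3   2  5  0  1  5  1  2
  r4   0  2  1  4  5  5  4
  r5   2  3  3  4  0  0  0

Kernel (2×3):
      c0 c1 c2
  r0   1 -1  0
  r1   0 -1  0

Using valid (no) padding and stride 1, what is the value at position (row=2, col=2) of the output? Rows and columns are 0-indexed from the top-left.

The receptive field on the input at this output position is [5 5 0 / 0 1 5]. Elementwise product with the kernel and sum: 5·1 + 5·-1 + 1·-1.

-1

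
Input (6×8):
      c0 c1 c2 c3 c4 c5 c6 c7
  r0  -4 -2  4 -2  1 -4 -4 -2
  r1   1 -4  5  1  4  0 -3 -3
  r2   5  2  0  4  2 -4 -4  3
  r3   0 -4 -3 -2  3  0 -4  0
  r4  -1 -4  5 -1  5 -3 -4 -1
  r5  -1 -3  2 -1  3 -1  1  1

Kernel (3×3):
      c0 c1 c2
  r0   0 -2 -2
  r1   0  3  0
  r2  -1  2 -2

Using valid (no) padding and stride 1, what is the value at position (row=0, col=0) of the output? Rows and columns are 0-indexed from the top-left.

The receptive field on the input at this output position is [-4 -2 4 / 1 -4 5 / 5 2 0]. Elementwise product with the kernel and sum: -2·-2 + 4·-2 + -4·3 + 5·-1 + 2·2 + 0·-2.

-17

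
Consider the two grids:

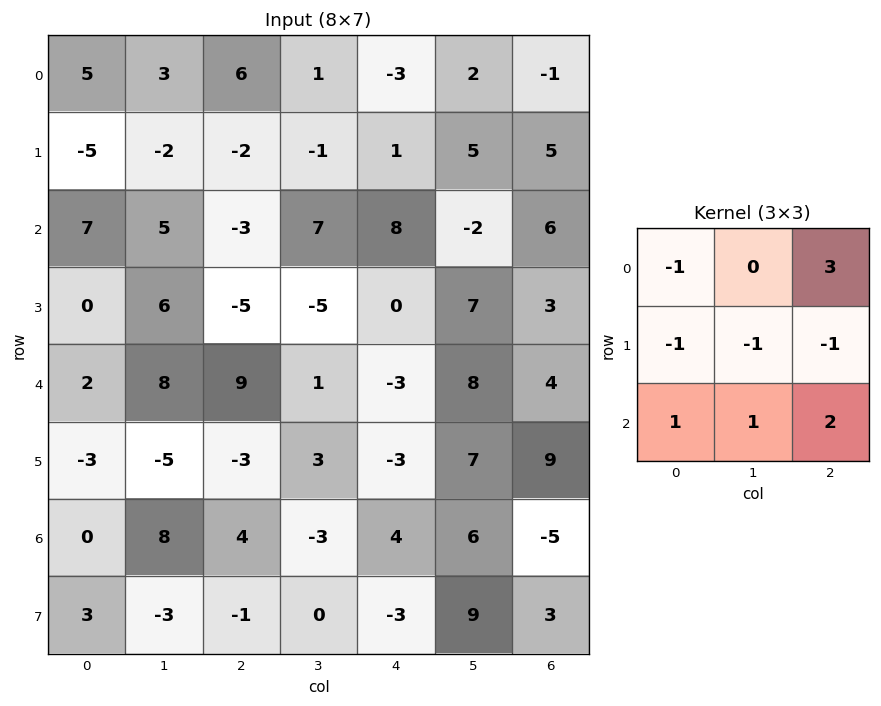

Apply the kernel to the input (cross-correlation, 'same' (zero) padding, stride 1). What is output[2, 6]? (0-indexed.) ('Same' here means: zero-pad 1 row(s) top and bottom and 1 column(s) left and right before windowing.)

The receptive field on the zero-padded input at this output position is [5 5 0 / -2 6 0 / 7 3 0]. Elementwise product with the kernel and sum: 5·-1 + 0·3 + -2·-1 + 6·-1 + 0·-1 + 7·1 + 3·1 + 0·2.

1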